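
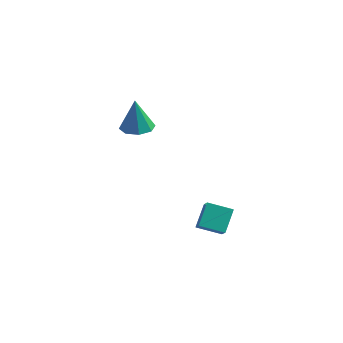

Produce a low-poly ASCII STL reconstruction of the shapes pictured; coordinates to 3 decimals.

solid 
facet normal 0.055 0.007 -0.998
outer loop
vertex -1.79 3.136 2.236
vertex -2.227 3.746 2.216
vertex -1.488 3.624 2.256
endloop
endfacet
facet normal 0.754 -0.485 0.442
outer loop
vertex -1.79 3.136 2.236
vertex -1.488 3.624 2.256
vertex -2.313 3.734 3.784
endloop
endfacet
facet normal 0.055 0.008 -0.998
outer loop
vertex -1.488 3.624 2.256
vertex -2.227 3.746 2.216
vertex -1.619 4.183 2.253
endloop
endfacet
facet normal 0.867 0.206 0.453
outer loop
vertex -1.488 3.624 2.256
vertex -1.619 4.183 2.253
vertex -2.313 3.734 3.784
endloop
endfacet
facet normal 0.056 0.007 -0.998
outer loop
vertex -1.619 4.183 2.253
vertex -2.227 3.746 2.216
vertex -2.106 4.486 2.228
endloop
endfacet
facet normal 0.459 0.774 0.435
outer loop
vertex -1.619 4.183 2.253
vertex -2.106 4.486 2.228
vertex -2.313 3.734 3.784
endloop
endfacet
facet normal 0.054 0.007 -0.999
outer loop
vertex -2.106 4.486 2.228
vertex -2.227 3.746 2.216
vertex -2.664 4.355 2.197
endloop
endfacet
facet normal -0.231 0.888 0.398
outer loop
vertex -2.106 4.486 2.228
vertex -2.664 4.355 2.197
vertex -2.313 3.734 3.784
endloop
endfacet
facet normal 0.055 0.009 -0.998
outer loop
vertex -2.664 4.355 2.197
vertex -2.227 3.746 2.216
vertex -2.966 3.868 2.176
endloop
endfacet
facet normal -0.798 0.479 0.364
outer loop
vertex -2.664 4.355 2.197
vertex -2.966 3.868 2.176
vertex -2.313 3.734 3.784
endloop
endfacet
facet normal 0.055 0.008 -0.998
outer loop
vertex -2.966 3.868 2.176
vertex -2.227 3.746 2.216
vertex -2.835 3.309 2.179
endloop
endfacet
facet normal -0.912 -0.212 0.353
outer loop
vertex -2.966 3.868 2.176
vertex -2.835 3.309 2.179
vertex -2.313 3.734 3.784
endloop
endfacet
facet normal 0.056 0.007 -0.998
outer loop
vertex -2.835 3.309 2.179
vertex -2.227 3.746 2.216
vertex -2.348 3.006 2.204
endloop
endfacet
facet normal -0.504 -0.780 0.371
outer loop
vertex -2.835 3.309 2.179
vertex -2.348 3.006 2.204
vertex -2.313 3.734 3.784
endloop
endfacet
facet normal 0.056 0.007 -0.998
outer loop
vertex -2.348 3.006 2.204
vertex -2.227 3.746 2.216
vertex -1.79 3.136 2.236
endloop
endfacet
facet normal 0.185 -0.894 0.408
outer loop
vertex -2.348 3.006 2.204
vertex -1.79 3.136 2.236
vertex -2.313 3.734 3.784
endloop
endfacet
facet normal -0.872 -0.379 0.310
outer loop
vertex 1.13 2.87 -2.163
vertex 1.042 3.756 -1.329
vertex 0.723 3.353 -2.718
endloop
endfacet
facet normal 0.072 -0.726 -0.684
outer loop
vertex 1.718 3.784 -3.071
vertex 1.13 2.87 -2.163
vertex 0.723 3.353 -2.718
endloop
endfacet
facet normal -0.872 -0.378 0.310
outer loop
vertex 0.723 3.353 -2.718
vertex 1.042 3.756 -1.329
vertex 0.636 4.239 -1.883
endloop
endfacet
facet normal -0.483 0.575 -0.660
outer loop
vertex 0.636 4.239 -1.883
vertex 1.718 3.784 -3.071
vertex 0.723 3.353 -2.718
endloop
endfacet
facet normal 0.483 -0.574 0.661
outer loop
vertex 1.13 2.87 -2.163
vertex 2.037 4.187 -1.682
vertex 1.042 3.756 -1.329
endloop
endfacet
facet normal 0.071 -0.726 -0.684
outer loop
vertex 2.124 3.301 -2.517
vertex 1.13 2.87 -2.163
vertex 1.718 3.784 -3.071
endloop
endfacet
facet normal 0.484 -0.574 0.660
outer loop
vertex 2.124 3.301 -2.517
vertex 2.037 4.187 -1.682
vertex 1.13 2.87 -2.163
endloop
endfacet
facet normal -0.071 0.725 0.685
outer loop
vertex 1.042 3.756 -1.329
vertex 2.037 4.187 -1.682
vertex 0.636 4.239 -1.883
endloop
endfacet
facet normal -0.484 0.574 -0.661
outer loop
vertex 1.63 4.67 -2.237
vertex 1.718 3.784 -3.071
vertex 0.636 4.239 -1.883
endloop
endfacet
facet normal -0.071 0.726 0.684
outer loop
vertex 0.636 4.239 -1.883
vertex 2.037 4.187 -1.682
vertex 1.63 4.67 -2.237
endloop
endfacet
facet normal 0.872 0.378 -0.310
outer loop
vertex 1.63 4.67 -2.237
vertex 2.124 3.301 -2.517
vertex 1.718 3.784 -3.071
endloop
endfacet
facet normal 0.872 0.378 -0.310
outer loop
vertex 2.037 4.187 -1.682
vertex 2.124 3.301 -2.517
vertex 1.63 4.67 -2.237
endloop
endfacet

endsolid


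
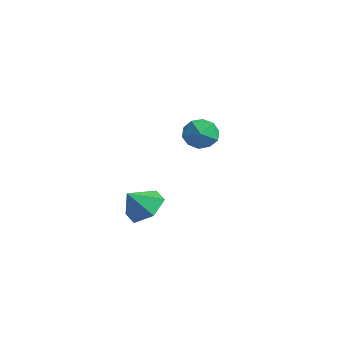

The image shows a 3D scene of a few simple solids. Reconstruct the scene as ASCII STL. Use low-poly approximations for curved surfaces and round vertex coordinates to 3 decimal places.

solid 
facet normal 0.133 0.635 -0.761
outer loop
vertex 0.636 -3.448 0.723
vertex -0.256 -3.224 0.754
vertex 0.355 -2.752 1.255
endloop
endfacet
facet normal 0.691 -0.241 0.681
outer loop
vertex 0.636 -3.448 0.723
vertex 0.355 -2.752 1.255
vertex -0.404 -3.936 1.606
endloop
endfacet
facet normal 0.133 0.635 -0.761
outer loop
vertex 0.355 -2.752 1.255
vertex -0.256 -3.224 0.754
vertex -0.537 -2.528 1.286
endloop
endfacet
facet normal 0.091 0.229 0.969
outer loop
vertex 0.355 -2.752 1.255
vertex -0.537 -2.528 1.286
vertex -0.404 -3.936 1.606
endloop
endfacet
facet normal 0.133 0.635 -0.761
outer loop
vertex -0.537 -2.528 1.286
vertex -0.256 -3.224 0.754
vertex -1.147 -3.0 0.785
endloop
endfacet
facet normal -0.677 0.102 0.729
outer loop
vertex -0.537 -2.528 1.286
vertex -1.147 -3.0 0.785
vertex -0.404 -3.936 1.606
endloop
endfacet
facet normal 0.133 0.635 -0.761
outer loop
vertex -1.147 -3.0 0.785
vertex -0.256 -3.224 0.754
vertex -0.866 -3.696 0.253
endloop
endfacet
facet normal -0.845 -0.495 0.201
outer loop
vertex -1.147 -3.0 0.785
vertex -0.866 -3.696 0.253
vertex -0.404 -3.936 1.606
endloop
endfacet
facet normal 0.133 0.635 -0.761
outer loop
vertex -0.866 -3.696 0.253
vertex -0.256 -3.224 0.754
vertex 0.026 -3.92 0.222
endloop
endfacet
facet normal -0.245 -0.965 -0.087
outer loop
vertex -0.866 -3.696 0.253
vertex 0.026 -3.92 0.222
vertex -0.404 -3.936 1.606
endloop
endfacet
facet normal 0.133 0.635 -0.761
outer loop
vertex 0.026 -3.92 0.222
vertex -0.256 -3.224 0.754
vertex 0.636 -3.448 0.723
endloop
endfacet
facet normal 0.523 -0.838 0.153
outer loop
vertex 0.026 -3.92 0.222
vertex 0.636 -3.448 0.723
vertex -0.404 -3.936 1.606
endloop
endfacet
facet normal -0.697 -0.091 0.712
outer loop
vertex -4.056 2.171 2.591
vertex -4.368 1.435 2.191
vertex -3.727 1.369 2.81
endloop
endfacet
facet normal -0.108 0.220 0.969
outer loop
vertex -4.056 2.171 2.591
vertex -3.727 1.369 2.81
vertex -3.177 2.067 2.713
endloop
endfacet
facet normal 0.014 0.810 0.586
outer loop
vertex -4.056 2.171 2.591
vertex -3.177 2.067 2.713
vertex -3.478 2.564 2.034
endloop
endfacet
facet normal -0.498 0.862 0.091
outer loop
vertex -4.056 2.171 2.591
vertex -3.478 2.564 2.034
vertex -4.214 2.173 1.711
endloop
endfacet
facet normal -0.937 0.305 0.169
outer loop
vertex -4.056 2.171 2.591
vertex -4.214 2.173 1.711
vertex -4.368 1.435 2.191
endloop
endfacet
facet normal 0.439 -0.225 0.870
outer loop
vertex -3.177 2.067 2.713
vertex -3.727 1.369 2.81
vertex -2.946 1.267 2.389
endloop
endfacet
facet normal -0.512 -0.730 0.453
outer loop
vertex -3.727 1.369 2.81
vertex -4.368 1.435 2.191
vertex -3.682 0.876 2.066
endloop
endfacet
facet normal -0.901 -0.088 -0.425
outer loop
vertex -4.368 1.435 2.191
vertex -4.214 2.173 1.711
vertex -3.983 1.373 1.387
endloop
endfacet
facet normal -0.190 0.813 -0.550
outer loop
vertex -4.214 2.173 1.711
vertex -3.478 2.564 2.034
vertex -3.433 2.071 1.29
endloop
endfacet
facet normal 0.639 0.728 0.250
outer loop
vertex -3.478 2.564 2.034
vertex -3.177 2.067 2.713
vertex -2.792 2.005 1.909
endloop
endfacet
facet normal 0.498 -0.862 -0.091
outer loop
vertex -3.104 1.269 1.509
vertex -2.946 1.267 2.389
vertex -3.682 0.876 2.066
endloop
endfacet
facet normal -0.014 -0.810 -0.586
outer loop
vertex -3.104 1.269 1.509
vertex -3.682 0.876 2.066
vertex -3.983 1.373 1.387
endloop
endfacet
facet normal 0.108 -0.220 -0.969
outer loop
vertex -3.104 1.269 1.509
vertex -3.983 1.373 1.387
vertex -3.433 2.071 1.29
endloop
endfacet
facet normal 0.697 0.091 -0.712
outer loop
vertex -3.104 1.269 1.509
vertex -3.433 2.071 1.29
vertex -2.792 2.005 1.909
endloop
endfacet
facet normal 0.937 -0.305 -0.169
outer loop
vertex -3.104 1.269 1.509
vertex -2.792 2.005 1.909
vertex -2.946 1.267 2.389
endloop
endfacet
facet normal 0.190 -0.813 0.550
outer loop
vertex -3.682 0.876 2.066
vertex -2.946 1.267 2.389
vertex -3.727 1.369 2.81
endloop
endfacet
facet normal -0.639 -0.728 -0.250
outer loop
vertex -3.983 1.373 1.387
vertex -3.682 0.876 2.066
vertex -4.368 1.435 2.191
endloop
endfacet
facet normal -0.439 0.225 -0.870
outer loop
vertex -3.433 2.071 1.29
vertex -3.983 1.373 1.387
vertex -4.214 2.173 1.711
endloop
endfacet
facet normal 0.512 0.730 -0.453
outer loop
vertex -2.792 2.005 1.909
vertex -3.433 2.071 1.29
vertex -3.478 2.564 2.034
endloop
endfacet
facet normal 0.901 0.088 0.425
outer loop
vertex -2.946 1.267 2.389
vertex -2.792 2.005 1.909
vertex -3.177 2.067 2.713
endloop
endfacet

endsolid


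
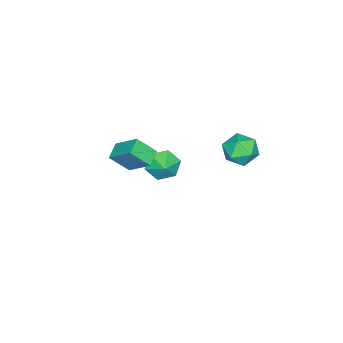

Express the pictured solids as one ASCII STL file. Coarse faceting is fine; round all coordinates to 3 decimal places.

solid 
facet normal -0.260 0.050 0.964
outer loop
vertex -3.32 3.992 1.225
vertex -3.417 2.861 1.257
vertex -2.423 3.353 1.5
endloop
endfacet
facet normal 0.176 0.587 0.790
outer loop
vertex -3.32 3.992 1.225
vertex -2.423 3.353 1.5
vertex -2.295 4.245 0.809
endloop
endfacet
facet normal -0.130 0.956 0.262
outer loop
vertex -3.32 3.992 1.225
vertex -2.295 4.245 0.809
vertex -3.209 4.305 0.139
endloop
endfacet
facet normal -0.755 0.647 0.109
outer loop
vertex -3.32 3.992 1.225
vertex -3.209 4.305 0.139
vertex -3.903 3.449 0.416
endloop
endfacet
facet normal -0.835 0.087 0.543
outer loop
vertex -3.32 3.992 1.225
vertex -3.903 3.449 0.416
vertex -3.417 2.861 1.257
endloop
endfacet
facet normal 0.783 0.307 0.541
outer loop
vertex -2.295 4.245 0.809
vertex -2.423 3.353 1.5
vertex -1.757 3.271 0.584
endloop
endfacet
facet normal 0.077 -0.563 0.823
outer loop
vertex -2.423 3.353 1.5
vertex -3.417 2.861 1.257
vertex -2.451 2.415 0.861
endloop
endfacet
facet normal -0.853 -0.503 0.141
outer loop
vertex -3.417 2.861 1.257
vertex -3.903 3.449 0.416
vertex -3.365 2.475 0.191
endloop
endfacet
facet normal -0.722 0.404 -0.561
outer loop
vertex -3.903 3.449 0.416
vertex -3.209 4.305 0.139
vertex -3.237 3.367 -0.5
endloop
endfacet
facet normal 0.289 0.905 -0.313
outer loop
vertex -3.209 4.305 0.139
vertex -2.295 4.245 0.809
vertex -2.243 3.859 -0.257
endloop
endfacet
facet normal 0.755 -0.647 -0.109
outer loop
vertex -2.34 2.728 -0.225
vertex -1.757 3.271 0.584
vertex -2.451 2.415 0.861
endloop
endfacet
facet normal 0.130 -0.956 -0.262
outer loop
vertex -2.34 2.728 -0.225
vertex -2.451 2.415 0.861
vertex -3.365 2.475 0.191
endloop
endfacet
facet normal -0.176 -0.587 -0.790
outer loop
vertex -2.34 2.728 -0.225
vertex -3.365 2.475 0.191
vertex -3.237 3.367 -0.5
endloop
endfacet
facet normal 0.260 -0.050 -0.964
outer loop
vertex -2.34 2.728 -0.225
vertex -3.237 3.367 -0.5
vertex -2.243 3.859 -0.257
endloop
endfacet
facet normal 0.835 -0.087 -0.543
outer loop
vertex -2.34 2.728 -0.225
vertex -2.243 3.859 -0.257
vertex -1.757 3.271 0.584
endloop
endfacet
facet normal 0.722 -0.404 0.561
outer loop
vertex -2.451 2.415 0.861
vertex -1.757 3.271 0.584
vertex -2.423 3.353 1.5
endloop
endfacet
facet normal -0.289 -0.905 0.313
outer loop
vertex -3.365 2.475 0.191
vertex -2.451 2.415 0.861
vertex -3.417 2.861 1.257
endloop
endfacet
facet normal -0.783 -0.307 -0.541
outer loop
vertex -3.237 3.367 -0.5
vertex -3.365 2.475 0.191
vertex -3.903 3.449 0.416
endloop
endfacet
facet normal -0.077 0.563 -0.823
outer loop
vertex -2.243 3.859 -0.257
vertex -3.237 3.367 -0.5
vertex -3.209 4.305 0.139
endloop
endfacet
facet normal 0.853 0.503 -0.141
outer loop
vertex -1.757 3.271 0.584
vertex -2.243 3.859 -0.257
vertex -2.295 4.245 0.809
endloop
endfacet
facet normal -0.936 -0.130 0.328
outer loop
vertex 2.963 -1.103 3.742
vertex 3.153 0.25 4.82
vertex 2.474 -0.205 2.701
endloop
endfacet
facet normal -0.109 -0.777 -0.619
outer loop
vertex 3.447 -0.07 2.36
vertex 2.963 -1.103 3.742
vertex 2.474 -0.205 2.701
endloop
endfacet
facet normal -0.936 -0.131 0.328
outer loop
vertex 2.474 -0.205 2.701
vertex 3.153 0.25 4.82
vertex 2.663 1.148 3.779
endloop
endfacet
facet normal -0.335 0.615 -0.713
outer loop
vertex 2.663 1.148 3.779
vertex 3.447 -0.07 2.36
vertex 2.474 -0.205 2.701
endloop
endfacet
facet normal 0.335 -0.615 0.713
outer loop
vertex 2.963 -1.103 3.742
vertex 4.126 0.385 4.479
vertex 3.153 0.25 4.82
endloop
endfacet
facet normal -0.109 -0.777 -0.619
outer loop
vertex 3.937 -0.968 3.401
vertex 2.963 -1.103 3.742
vertex 3.447 -0.07 2.36
endloop
endfacet
facet normal 0.335 -0.615 0.714
outer loop
vertex 3.937 -0.968 3.401
vertex 4.126 0.385 4.479
vertex 2.963 -1.103 3.742
endloop
endfacet
facet normal 0.109 0.778 0.619
outer loop
vertex 3.153 0.25 4.82
vertex 4.126 0.385 4.479
vertex 2.663 1.148 3.779
endloop
endfacet
facet normal -0.335 0.615 -0.713
outer loop
vertex 3.637 1.283 3.438
vertex 3.447 -0.07 2.36
vertex 2.663 1.148 3.779
endloop
endfacet
facet normal 0.109 0.777 0.619
outer loop
vertex 2.663 1.148 3.779
vertex 4.126 0.385 4.479
vertex 3.637 1.283 3.438
endloop
endfacet
facet normal 0.936 0.130 -0.328
outer loop
vertex 3.637 1.283 3.438
vertex 3.937 -0.968 3.401
vertex 3.447 -0.07 2.36
endloop
endfacet
facet normal 0.936 0.130 -0.327
outer loop
vertex 4.126 0.385 4.479
vertex 3.937 -0.968 3.401
vertex 3.637 1.283 3.438
endloop
endfacet
facet normal -0.739 -0.507 -0.443
outer loop
vertex -2.715 -1.663 -4.128
vertex -3.283 -1.617 -3.234
vertex -3.374 -0.85 -3.96
endloop
endfacet
facet normal 0.689 0.632 -0.355
outer loop
vertex -2.715 -1.663 -4.128
vertex -3.374 -0.85 -3.96
vertex -2.537 -1.103 -2.786
endloop
endfacet
facet normal -0.738 -0.508 -0.444
outer loop
vertex -3.374 -0.85 -3.96
vertex -3.283 -1.617 -3.234
vertex -3.943 -0.804 -3.067
endloop
endfacet
facet normal 0.193 0.978 0.073
outer loop
vertex -3.374 -0.85 -3.96
vertex -3.943 -0.804 -3.067
vertex -2.537 -1.103 -2.786
endloop
endfacet
facet normal -0.738 -0.508 -0.443
outer loop
vertex -3.943 -0.804 -3.067
vertex -3.283 -1.617 -3.234
vertex -3.851 -1.571 -2.34
endloop
endfacet
facet normal 0.001 0.688 0.726
outer loop
vertex -3.943 -0.804 -3.067
vertex -3.851 -1.571 -2.34
vertex -2.537 -1.103 -2.786
endloop
endfacet
facet normal -0.738 -0.509 -0.443
outer loop
vertex -3.851 -1.571 -2.34
vertex -3.283 -1.617 -3.234
vertex -3.191 -2.383 -2.507
endloop
endfacet
facet normal 0.304 0.052 0.951
outer loop
vertex -3.851 -1.571 -2.34
vertex -3.191 -2.383 -2.507
vertex -2.537 -1.103 -2.786
endloop
endfacet
facet normal -0.738 -0.509 -0.443
outer loop
vertex -3.191 -2.383 -2.507
vertex -3.283 -1.617 -3.234
vertex -2.623 -2.429 -3.401
endloop
endfacet
facet normal 0.800 -0.295 0.523
outer loop
vertex -3.191 -2.383 -2.507
vertex -2.623 -2.429 -3.401
vertex -2.537 -1.103 -2.786
endloop
endfacet
facet normal -0.738 -0.509 -0.443
outer loop
vertex -2.623 -2.429 -3.401
vertex -3.283 -1.617 -3.234
vertex -2.715 -1.663 -4.128
endloop
endfacet
facet normal 0.992 -0.004 -0.130
outer loop
vertex -2.623 -2.429 -3.401
vertex -2.715 -1.663 -4.128
vertex -2.537 -1.103 -2.786
endloop
endfacet

endsolid


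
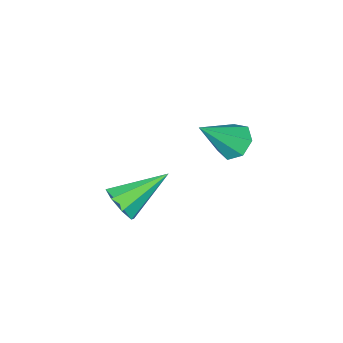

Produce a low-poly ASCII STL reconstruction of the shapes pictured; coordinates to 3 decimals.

solid 
facet normal 0.794 -0.326 -0.514
outer loop
vertex 0.815 0.622 -3.253
vertex 0.394 0.551 -3.858
vertex 0.805 1.093 -3.567
endloop
endfacet
facet normal 0.303 0.533 0.790
outer loop
vertex 0.815 0.622 -3.253
vertex 0.805 1.093 -3.567
vertex -1.114 1.169 -2.882
endloop
endfacet
facet normal 0.794 -0.326 -0.514
outer loop
vertex 0.805 1.093 -3.567
vertex 0.394 0.551 -3.858
vertex 0.555 1.247 -4.051
endloop
endfacet
facet normal 0.124 0.962 0.242
outer loop
vertex 0.805 1.093 -3.567
vertex 0.555 1.247 -4.051
vertex -1.114 1.169 -2.882
endloop
endfacet
facet normal 0.794 -0.326 -0.513
outer loop
vertex 0.555 1.247 -4.051
vertex 0.394 0.551 -3.858
vertex 0.211 0.992 -4.422
endloop
endfacet
facet normal -0.286 0.893 -0.349
outer loop
vertex 0.555 1.247 -4.051
vertex 0.211 0.992 -4.422
vertex -1.114 1.169 -2.882
endloop
endfacet
facet normal 0.794 -0.326 -0.513
outer loop
vertex 0.211 0.992 -4.422
vertex 0.394 0.551 -3.858
vertex -0.026 0.479 -4.463
endloop
endfacet
facet normal -0.684 0.366 -0.631
outer loop
vertex 0.211 0.992 -4.422
vertex -0.026 0.479 -4.463
vertex -1.114 1.169 -2.882
endloop
endfacet
facet normal 0.795 -0.325 -0.513
outer loop
vertex -0.026 0.479 -4.463
vertex 0.394 0.551 -3.858
vertex -0.016 0.008 -4.149
endloop
endfacet
facet normal -0.841 -0.313 -0.442
outer loop
vertex -0.026 0.479 -4.463
vertex -0.016 0.008 -4.149
vertex -1.114 1.169 -2.882
endloop
endfacet
facet normal 0.795 -0.325 -0.512
outer loop
vertex -0.016 0.008 -4.149
vertex 0.394 0.551 -3.858
vertex 0.234 -0.145 -3.664
endloop
endfacet
facet normal -0.662 -0.742 0.107
outer loop
vertex -0.016 0.008 -4.149
vertex 0.234 -0.145 -3.664
vertex -1.114 1.169 -2.882
endloop
endfacet
facet normal 0.794 -0.326 -0.513
outer loop
vertex 0.234 -0.145 -3.664
vertex 0.394 0.551 -3.858
vertex 0.578 0.109 -3.293
endloop
endfacet
facet normal -0.253 -0.673 0.695
outer loop
vertex 0.234 -0.145 -3.664
vertex 0.578 0.109 -3.293
vertex -1.114 1.169 -2.882
endloop
endfacet
facet normal 0.793 -0.326 -0.514
outer loop
vertex 0.578 0.109 -3.293
vertex 0.394 0.551 -3.858
vertex 0.815 0.622 -3.253
endloop
endfacet
facet normal 0.147 -0.144 0.979
outer loop
vertex 0.578 0.109 -3.293
vertex 0.815 0.622 -3.253
vertex -1.114 1.169 -2.882
endloop
endfacet
facet normal -0.690 0.216 -0.691
outer loop
vertex -1.454 3.379 -0.93
vertex -1.952 3.183 -0.494
vertex -1.674 3.809 -0.576
endloop
endfacet
facet normal 0.824 0.546 -0.151
outer loop
vertex -1.454 3.379 -0.93
vertex -1.674 3.809 -0.576
vertex -0.788 2.817 0.674
endloop
endfacet
facet normal -0.690 0.216 -0.691
outer loop
vertex -1.674 3.809 -0.576
vertex -1.952 3.183 -0.494
vertex -2.103 3.768 -0.16
endloop
endfacet
facet normal 0.335 0.839 0.428
outer loop
vertex -1.674 3.809 -0.576
vertex -2.103 3.768 -0.16
vertex -0.788 2.817 0.674
endloop
endfacet
facet normal -0.689 0.217 -0.691
outer loop
vertex -2.103 3.768 -0.16
vertex -1.952 3.183 -0.494
vertex -2.419 3.287 0.004
endloop
endfacet
facet normal -0.228 0.445 0.866
outer loop
vertex -2.103 3.768 -0.16
vertex -2.419 3.287 0.004
vertex -0.788 2.817 0.674
endloop
endfacet
facet normal -0.689 0.217 -0.691
outer loop
vertex -2.419 3.287 0.004
vertex -1.952 3.183 -0.494
vertex -2.384 2.727 -0.207
endloop
endfacet
facet normal -0.440 -0.341 0.831
outer loop
vertex -2.419 3.287 0.004
vertex -2.384 2.727 -0.207
vertex -0.788 2.817 0.674
endloop
endfacet
facet normal -0.689 0.218 -0.691
outer loop
vertex -2.384 2.727 -0.207
vertex -1.952 3.183 -0.494
vertex -2.024 2.511 -0.634
endloop
endfacet
facet normal -0.141 -0.926 0.350
outer loop
vertex -2.384 2.727 -0.207
vertex -2.024 2.511 -0.634
vertex -0.788 2.817 0.674
endloop
endfacet
facet normal -0.689 0.218 -0.691
outer loop
vertex -2.024 2.511 -0.634
vertex -1.952 3.183 -0.494
vertex -1.61 2.801 -0.955
endloop
endfacet
facet normal 0.443 -0.870 -0.215
outer loop
vertex -2.024 2.511 -0.634
vertex -1.61 2.801 -0.955
vertex -0.788 2.817 0.674
endloop
endfacet
facet normal -0.690 0.216 -0.691
outer loop
vertex -1.61 2.801 -0.955
vertex -1.952 3.183 -0.494
vertex -1.454 3.379 -0.93
endloop
endfacet
facet normal 0.872 -0.217 -0.438
outer loop
vertex -1.61 2.801 -0.955
vertex -1.454 3.379 -0.93
vertex -0.788 2.817 0.674
endloop
endfacet

endsolid


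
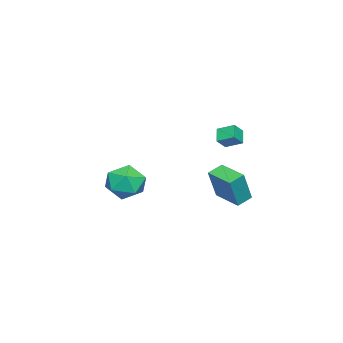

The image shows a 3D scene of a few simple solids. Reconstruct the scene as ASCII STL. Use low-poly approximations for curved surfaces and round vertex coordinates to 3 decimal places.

solid 
facet normal -0.778 0.513 0.363
outer loop
vertex 0.877 3.186 1.55
vertex 1.677 4.516 1.386
vertex 0.219 3.376 -0.126
endloop
endfacet
facet normal -0.514 -0.852 0.105
outer loop
vertex 0.903 2.924 -0.446
vertex 0.877 3.186 1.55
vertex 0.219 3.376 -0.126
endloop
endfacet
facet normal -0.778 0.513 0.363
outer loop
vertex 0.219 3.376 -0.126
vertex 1.677 4.516 1.386
vertex 1.019 4.705 -0.29
endloop
endfacet
facet normal -0.364 0.105 -0.926
outer loop
vertex 1.019 4.705 -0.29
vertex 0.903 2.924 -0.446
vertex 0.219 3.376 -0.126
endloop
endfacet
facet normal 0.364 -0.105 0.926
outer loop
vertex 0.877 3.186 1.55
vertex 2.361 4.064 1.066
vertex 1.677 4.516 1.386
endloop
endfacet
facet normal -0.513 -0.852 0.105
outer loop
vertex 1.561 2.735 1.23
vertex 0.877 3.186 1.55
vertex 0.903 2.924 -0.446
endloop
endfacet
facet normal 0.364 -0.105 0.926
outer loop
vertex 1.561 2.735 1.23
vertex 2.361 4.064 1.066
vertex 0.877 3.186 1.55
endloop
endfacet
facet normal 0.513 0.852 -0.106
outer loop
vertex 1.677 4.516 1.386
vertex 2.361 4.064 1.066
vertex 1.019 4.705 -0.29
endloop
endfacet
facet normal -0.364 0.105 -0.926
outer loop
vertex 1.703 4.254 -0.61
vertex 0.903 2.924 -0.446
vertex 1.019 4.705 -0.29
endloop
endfacet
facet normal 0.513 0.852 -0.105
outer loop
vertex 1.019 4.705 -0.29
vertex 2.361 4.064 1.066
vertex 1.703 4.254 -0.61
endloop
endfacet
facet normal 0.778 -0.513 -0.363
outer loop
vertex 1.703 4.254 -0.61
vertex 1.561 2.735 1.23
vertex 0.903 2.924 -0.446
endloop
endfacet
facet normal 0.778 -0.513 -0.363
outer loop
vertex 2.361 4.064 1.066
vertex 1.561 2.735 1.23
vertex 1.703 4.254 -0.61
endloop
endfacet
facet normal -0.573 0.540 0.617
outer loop
vertex -1.587 -1.887 -0.749
vertex -0.875 -2.134 0.128
vertex -0.689 -1.195 -0.521
endloop
endfacet
facet normal -0.602 0.797 -0.048
outer loop
vertex -1.587 -1.887 -0.749
vertex -0.689 -1.195 -0.521
vertex -0.952 -1.459 -1.616
endloop
endfacet
facet normal -0.835 0.276 -0.476
outer loop
vertex -1.587 -1.887 -0.749
vertex -0.952 -1.459 -1.616
vertex -1.3 -2.561 -1.644
endloop
endfacet
facet normal -0.950 -0.303 -0.076
outer loop
vertex -1.587 -1.887 -0.749
vertex -1.3 -2.561 -1.644
vertex -1.253 -2.979 -0.566
endloop
endfacet
facet normal -0.788 -0.140 0.600
outer loop
vertex -1.587 -1.887 -0.749
vertex -1.253 -2.979 -0.566
vertex -0.875 -2.134 0.128
endloop
endfacet
facet normal 0.061 0.967 -0.248
outer loop
vertex -0.952 -1.459 -1.616
vertex -0.689 -1.195 -0.521
vertex 0.153 -1.441 -1.274
endloop
endfacet
facet normal 0.109 0.551 0.828
outer loop
vertex -0.689 -1.195 -0.521
vertex -0.875 -2.134 0.128
vertex 0.2 -1.859 -0.196
endloop
endfacet
facet normal -0.239 -0.550 0.800
outer loop
vertex -0.875 -2.134 0.128
vertex -1.253 -2.979 -0.566
vertex -0.148 -2.961 -0.224
endloop
endfacet
facet normal -0.501 -0.814 -0.294
outer loop
vertex -1.253 -2.979 -0.566
vertex -1.3 -2.561 -1.644
vertex -0.411 -3.225 -1.319
endloop
endfacet
facet normal -0.315 0.123 -0.941
outer loop
vertex -1.3 -2.561 -1.644
vertex -0.952 -1.459 -1.616
vertex -0.225 -2.286 -1.968
endloop
endfacet
facet normal 0.950 0.303 0.076
outer loop
vertex 0.487 -2.533 -1.091
vertex 0.153 -1.441 -1.274
vertex 0.2 -1.859 -0.196
endloop
endfacet
facet normal 0.835 -0.276 0.476
outer loop
vertex 0.487 -2.533 -1.091
vertex 0.2 -1.859 -0.196
vertex -0.148 -2.961 -0.224
endloop
endfacet
facet normal 0.602 -0.797 0.048
outer loop
vertex 0.487 -2.533 -1.091
vertex -0.148 -2.961 -0.224
vertex -0.411 -3.225 -1.319
endloop
endfacet
facet normal 0.573 -0.540 -0.617
outer loop
vertex 0.487 -2.533 -1.091
vertex -0.411 -3.225 -1.319
vertex -0.225 -2.286 -1.968
endloop
endfacet
facet normal 0.788 0.140 -0.600
outer loop
vertex 0.487 -2.533 -1.091
vertex -0.225 -2.286 -1.968
vertex 0.153 -1.441 -1.274
endloop
endfacet
facet normal 0.501 0.814 0.294
outer loop
vertex 0.2 -1.859 -0.196
vertex 0.153 -1.441 -1.274
vertex -0.689 -1.195 -0.521
endloop
endfacet
facet normal 0.315 -0.123 0.941
outer loop
vertex -0.148 -2.961 -0.224
vertex 0.2 -1.859 -0.196
vertex -0.875 -2.134 0.128
endloop
endfacet
facet normal -0.061 -0.967 0.248
outer loop
vertex -0.411 -3.225 -1.319
vertex -0.148 -2.961 -0.224
vertex -1.253 -2.979 -0.566
endloop
endfacet
facet normal -0.109 -0.551 -0.828
outer loop
vertex -0.225 -2.286 -1.968
vertex -0.411 -3.225 -1.319
vertex -1.3 -2.561 -1.644
endloop
endfacet
facet normal 0.239 0.550 -0.800
outer loop
vertex 0.153 -1.441 -1.274
vertex -0.225 -2.286 -1.968
vertex -0.952 -1.459 -1.616
endloop
endfacet
facet normal -0.668 0.315 -0.674
outer loop
vertex -0.832 2.781 2.818
vertex -0.802 3.661 3.199
vertex -0.193 2.99 2.282
endloop
endfacet
facet normal -0.032 -0.918 -0.396
outer loop
vertex 0.342 2.739 2.821
vertex -0.832 2.781 2.818
vertex -0.193 2.99 2.282
endloop
endfacet
facet normal -0.668 0.315 -0.674
outer loop
vertex -0.193 2.99 2.282
vertex -0.802 3.661 3.199
vertex -0.162 3.871 2.663
endloop
endfacet
facet normal 0.743 0.244 -0.624
outer loop
vertex -0.162 3.871 2.663
vertex 0.342 2.739 2.821
vertex -0.193 2.99 2.282
endloop
endfacet
facet normal -0.743 -0.245 0.623
outer loop
vertex -0.832 2.781 2.818
vertex -0.267 3.41 3.738
vertex -0.802 3.661 3.199
endloop
endfacet
facet normal -0.032 -0.917 -0.397
outer loop
vertex -0.298 2.529 3.357
vertex -0.832 2.781 2.818
vertex 0.342 2.739 2.821
endloop
endfacet
facet normal -0.744 -0.243 0.623
outer loop
vertex -0.298 2.529 3.357
vertex -0.267 3.41 3.738
vertex -0.832 2.781 2.818
endloop
endfacet
facet normal 0.031 0.918 0.396
outer loop
vertex -0.802 3.661 3.199
vertex -0.267 3.41 3.738
vertex -0.162 3.871 2.663
endloop
endfacet
facet normal 0.744 0.244 -0.623
outer loop
vertex 0.372 3.619 3.202
vertex 0.342 2.739 2.821
vertex -0.162 3.871 2.663
endloop
endfacet
facet normal 0.033 0.917 0.397
outer loop
vertex -0.162 3.871 2.663
vertex -0.267 3.41 3.738
vertex 0.372 3.619 3.202
endloop
endfacet
facet normal 0.668 -0.315 0.674
outer loop
vertex 0.372 3.619 3.202
vertex -0.298 2.529 3.357
vertex 0.342 2.739 2.821
endloop
endfacet
facet normal 0.668 -0.315 0.674
outer loop
vertex -0.267 3.41 3.738
vertex -0.298 2.529 3.357
vertex 0.372 3.619 3.202
endloop
endfacet

endsolid


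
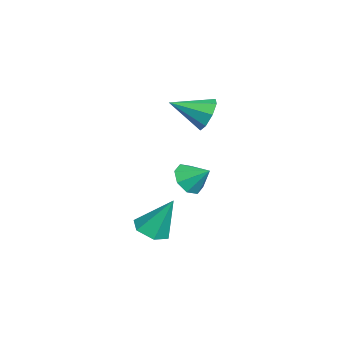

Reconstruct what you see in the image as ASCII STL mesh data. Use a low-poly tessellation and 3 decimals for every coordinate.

solid 
facet normal -0.030 0.914 -0.405
outer loop
vertex -2.628 0.411 2.187
vertex -3.058 0.743 2.967
vertex -2.155 0.648 2.686
endloop
endfacet
facet normal 0.701 -0.606 -0.377
outer loop
vertex -2.628 0.411 2.187
vertex -2.155 0.648 2.686
vertex -3.002 -0.983 3.733
endloop
endfacet
facet normal -0.030 0.913 -0.406
outer loop
vertex -2.155 0.648 2.686
vertex -3.058 0.743 2.967
vertex -2.211 0.941 3.349
endloop
endfacet
facet normal 0.916 -0.332 0.224
outer loop
vertex -2.155 0.648 2.686
vertex -2.211 0.941 3.349
vertex -3.002 -0.983 3.733
endloop
endfacet
facet normal -0.030 0.913 -0.406
outer loop
vertex -2.211 0.941 3.349
vertex -3.058 0.743 2.967
vertex -2.763 1.118 3.788
endloop
endfacet
facet normal 0.602 -0.089 0.793
outer loop
vertex -2.211 0.941 3.349
vertex -2.763 1.118 3.788
vertex -3.002 -0.983 3.733
endloop
endfacet
facet normal -0.029 0.913 -0.407
outer loop
vertex -2.763 1.118 3.788
vertex -3.058 0.743 2.967
vertex -3.488 1.076 3.746
endloop
endfacet
facet normal -0.057 -0.020 0.998
outer loop
vertex -2.763 1.118 3.788
vertex -3.488 1.076 3.746
vertex -3.002 -0.983 3.733
endloop
endfacet
facet normal -0.029 0.913 -0.406
outer loop
vertex -3.488 1.076 3.746
vertex -3.058 0.743 2.967
vertex -3.961 0.839 3.247
endloop
endfacet
facet normal -0.676 -0.164 0.719
outer loop
vertex -3.488 1.076 3.746
vertex -3.961 0.839 3.247
vertex -3.002 -0.983 3.733
endloop
endfacet
facet normal -0.029 0.913 -0.406
outer loop
vertex -3.961 0.839 3.247
vertex -3.058 0.743 2.967
vertex -3.905 0.546 2.584
endloop
endfacet
facet normal -0.891 -0.438 0.118
outer loop
vertex -3.961 0.839 3.247
vertex -3.905 0.546 2.584
vertex -3.002 -0.983 3.733
endloop
endfacet
facet normal -0.029 0.914 -0.405
outer loop
vertex -3.905 0.546 2.584
vertex -3.058 0.743 2.967
vertex -3.353 0.369 2.145
endloop
endfacet
facet normal -0.577 -0.680 -0.452
outer loop
vertex -3.905 0.546 2.584
vertex -3.353 0.369 2.145
vertex -3.002 -0.983 3.733
endloop
endfacet
facet normal -0.029 0.914 -0.405
outer loop
vertex -3.353 0.369 2.145
vertex -3.058 0.743 2.967
vertex -2.628 0.411 2.187
endloop
endfacet
facet normal 0.081 -0.750 -0.656
outer loop
vertex -3.353 0.369 2.145
vertex -2.628 0.411 2.187
vertex -3.002 -0.983 3.733
endloop
endfacet
facet normal -0.364 -0.715 -0.597
outer loop
vertex 3.119 -0.12 1.332
vertex 2.35 -0.043 1.709
vertex 2.735 0.324 1.034
endloop
endfacet
facet normal 0.807 0.546 -0.227
outer loop
vertex 3.119 -0.12 1.332
vertex 2.735 0.324 1.034
vertex 2.79 0.823 2.431
endloop
endfacet
facet normal -0.364 -0.715 -0.597
outer loop
vertex 2.735 0.324 1.034
vertex 2.35 -0.043 1.709
vertex 2.126 0.553 1.131
endloop
endfacet
facet normal 0.285 0.899 -0.332
outer loop
vertex 2.735 0.324 1.034
vertex 2.126 0.553 1.131
vertex 2.79 0.823 2.431
endloop
endfacet
facet normal -0.364 -0.715 -0.596
outer loop
vertex 2.126 0.553 1.131
vertex 2.35 -0.043 1.709
vertex 1.648 0.433 1.567
endloop
endfacet
facet normal -0.287 0.956 -0.052
outer loop
vertex 2.126 0.553 1.131
vertex 1.648 0.433 1.567
vertex 2.79 0.823 2.431
endloop
endfacet
facet normal -0.364 -0.715 -0.597
outer loop
vertex 1.648 0.433 1.567
vertex 2.35 -0.043 1.709
vertex 1.581 0.034 2.086
endloop
endfacet
facet normal -0.574 0.683 0.451
outer loop
vertex 1.648 0.433 1.567
vertex 1.581 0.034 2.086
vertex 2.79 0.823 2.431
endloop
endfacet
facet normal -0.364 -0.716 -0.596
outer loop
vertex 1.581 0.034 2.086
vertex 2.35 -0.043 1.709
vertex 1.964 -0.41 2.385
endloop
endfacet
facet normal -0.408 0.241 0.881
outer loop
vertex 1.581 0.034 2.086
vertex 1.964 -0.41 2.385
vertex 2.79 0.823 2.431
endloop
endfacet
facet normal -0.365 -0.715 -0.596
outer loop
vertex 1.964 -0.41 2.385
vertex 2.35 -0.043 1.709
vertex 2.573 -0.639 2.287
endloop
endfacet
facet normal 0.116 -0.114 0.987
outer loop
vertex 1.964 -0.41 2.385
vertex 2.573 -0.639 2.287
vertex 2.79 0.823 2.431
endloop
endfacet
facet normal -0.364 -0.715 -0.597
outer loop
vertex 2.573 -0.639 2.287
vertex 2.35 -0.043 1.709
vertex 3.052 -0.519 1.851
endloop
endfacet
facet normal 0.686 -0.171 0.707
outer loop
vertex 2.573 -0.639 2.287
vertex 3.052 -0.519 1.851
vertex 2.79 0.823 2.431
endloop
endfacet
facet normal -0.364 -0.715 -0.597
outer loop
vertex 3.052 -0.519 1.851
vertex 2.35 -0.043 1.709
vertex 3.119 -0.12 1.332
endloop
endfacet
facet normal 0.974 0.102 0.204
outer loop
vertex 3.052 -0.519 1.851
vertex 3.119 -0.12 1.332
vertex 2.79 0.823 2.431
endloop
endfacet
facet normal -0.049 -0.466 -0.884
outer loop
vertex 3.269 -1.479 -1.426
vertex 2.41 -1.624 -1.302
vertex 2.677 -0.889 -1.704
endloop
endfacet
facet normal 0.709 0.705 -0.014
outer loop
vertex 3.269 -1.479 -1.426
vertex 2.677 -0.889 -1.704
vertex 2.51 -0.676 0.502
endloop
endfacet
facet normal -0.050 -0.465 -0.884
outer loop
vertex 2.677 -0.889 -1.704
vertex 2.41 -1.624 -1.302
vertex 1.819 -1.034 -1.579
endloop
endfacet
facet normal -0.181 0.978 -0.108
outer loop
vertex 2.677 -0.889 -1.704
vertex 1.819 -1.034 -1.579
vertex 2.51 -0.676 0.502
endloop
endfacet
facet normal -0.050 -0.465 -0.884
outer loop
vertex 1.819 -1.034 -1.579
vertex 2.41 -1.624 -1.302
vertex 1.551 -1.77 -1.177
endloop
endfacet
facet normal -0.874 0.436 0.215
outer loop
vertex 1.819 -1.034 -1.579
vertex 1.551 -1.77 -1.177
vertex 2.51 -0.676 0.502
endloop
endfacet
facet normal -0.050 -0.465 -0.884
outer loop
vertex 1.551 -1.77 -1.177
vertex 2.41 -1.624 -1.302
vertex 2.142 -2.36 -0.9
endloop
endfacet
facet normal -0.675 -0.379 0.633
outer loop
vertex 1.551 -1.77 -1.177
vertex 2.142 -2.36 -0.9
vertex 2.51 -0.676 0.502
endloop
endfacet
facet normal -0.049 -0.465 -0.884
outer loop
vertex 2.142 -2.36 -0.9
vertex 2.41 -1.624 -1.302
vertex 3.001 -2.214 -1.024
endloop
endfacet
facet normal 0.216 -0.652 0.727
outer loop
vertex 2.142 -2.36 -0.9
vertex 3.001 -2.214 -1.024
vertex 2.51 -0.676 0.502
endloop
endfacet
facet normal -0.049 -0.465 -0.884
outer loop
vertex 3.001 -2.214 -1.024
vertex 2.41 -1.624 -1.302
vertex 3.269 -1.479 -1.426
endloop
endfacet
facet normal 0.908 -0.110 0.404
outer loop
vertex 3.001 -2.214 -1.024
vertex 3.269 -1.479 -1.426
vertex 2.51 -0.676 0.502
endloop
endfacet

endsolid


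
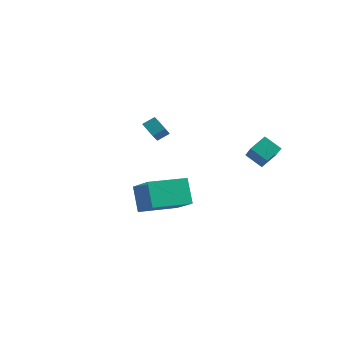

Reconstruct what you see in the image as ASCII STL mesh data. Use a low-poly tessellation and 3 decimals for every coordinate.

solid 
facet normal -0.455 0.374 0.808
outer loop
vertex 1.178 -4.428 3.978
vertex 2.325 -2.677 3.813
vertex -0.348 -3.549 2.712
endloop
endfacet
facet normal -0.546 -0.834 0.079
outer loop
vertex 0.375 -4.143 1.427
vertex 1.178 -4.428 3.978
vertex -0.348 -3.549 2.712
endloop
endfacet
facet normal -0.455 0.374 0.808
outer loop
vertex -0.348 -3.549 2.712
vertex 2.325 -2.677 3.813
vertex 0.798 -1.797 2.547
endloop
endfacet
facet normal -0.704 0.405 -0.583
outer loop
vertex 0.798 -1.797 2.547
vertex 0.375 -4.143 1.427
vertex -0.348 -3.549 2.712
endloop
endfacet
facet normal 0.703 -0.406 0.583
outer loop
vertex 1.178 -4.428 3.978
vertex 3.048 -3.271 2.528
vertex 2.325 -2.677 3.813
endloop
endfacet
facet normal -0.546 -0.834 0.079
outer loop
vertex 1.902 -5.023 2.693
vertex 1.178 -4.428 3.978
vertex 0.375 -4.143 1.427
endloop
endfacet
facet normal 0.703 -0.405 0.584
outer loop
vertex 1.902 -5.023 2.693
vertex 3.048 -3.271 2.528
vertex 1.178 -4.428 3.978
endloop
endfacet
facet normal 0.546 0.834 -0.079
outer loop
vertex 2.325 -2.677 3.813
vertex 3.048 -3.271 2.528
vertex 0.798 -1.797 2.547
endloop
endfacet
facet normal -0.703 0.406 -0.584
outer loop
vertex 1.522 -2.392 1.262
vertex 0.375 -4.143 1.427
vertex 0.798 -1.797 2.547
endloop
endfacet
facet normal 0.546 0.834 -0.079
outer loop
vertex 0.798 -1.797 2.547
vertex 3.048 -3.271 2.528
vertex 1.522 -2.392 1.262
endloop
endfacet
facet normal 0.455 -0.374 -0.808
outer loop
vertex 1.522 -2.392 1.262
vertex 1.902 -5.023 2.693
vertex 0.375 -4.143 1.427
endloop
endfacet
facet normal 0.455 -0.374 -0.808
outer loop
vertex 3.048 -3.271 2.528
vertex 1.902 -5.023 2.693
vertex 1.522 -2.392 1.262
endloop
endfacet
facet normal -0.828 -0.093 0.553
outer loop
vertex 3.668 2.266 4.965
vertex 2.757 3.231 3.764
vertex 3.408 1.345 4.422
endloop
endfacet
facet normal 0.509 -0.539 0.671
outer loop
vertex 4.343 1.449 3.796
vertex 3.668 2.266 4.965
vertex 3.408 1.345 4.422
endloop
endfacet
facet normal -0.828 -0.093 0.553
outer loop
vertex 3.408 1.345 4.422
vertex 2.757 3.231 3.764
vertex 2.497 2.31 3.221
endloop
endfacet
facet normal -0.237 -0.837 -0.493
outer loop
vertex 2.497 2.31 3.221
vertex 4.343 1.449 3.796
vertex 3.408 1.345 4.422
endloop
endfacet
facet normal 0.237 0.837 0.493
outer loop
vertex 3.668 2.266 4.965
vertex 3.692 3.335 3.138
vertex 2.757 3.231 3.764
endloop
endfacet
facet normal 0.509 -0.539 0.671
outer loop
vertex 4.603 2.37 4.339
vertex 3.668 2.266 4.965
vertex 4.343 1.449 3.796
endloop
endfacet
facet normal 0.237 0.837 0.493
outer loop
vertex 4.603 2.37 4.339
vertex 3.692 3.335 3.138
vertex 3.668 2.266 4.965
endloop
endfacet
facet normal -0.509 0.539 -0.671
outer loop
vertex 2.757 3.231 3.764
vertex 3.692 3.335 3.138
vertex 2.497 2.31 3.221
endloop
endfacet
facet normal -0.237 -0.837 -0.493
outer loop
vertex 3.432 2.414 2.595
vertex 4.343 1.449 3.796
vertex 2.497 2.31 3.221
endloop
endfacet
facet normal -0.509 0.539 -0.671
outer loop
vertex 2.497 2.31 3.221
vertex 3.692 3.335 3.138
vertex 3.432 2.414 2.595
endloop
endfacet
facet normal 0.828 0.093 -0.553
outer loop
vertex 3.432 2.414 2.595
vertex 4.603 2.37 4.339
vertex 4.343 1.449 3.796
endloop
endfacet
facet normal 0.828 0.093 -0.553
outer loop
vertex 3.692 3.335 3.138
vertex 4.603 2.37 4.339
vertex 3.432 2.414 2.595
endloop
endfacet
facet normal -0.519 -0.681 -0.516
outer loop
vertex -2.817 1.55 3.333
vertex -3.684 1.83 3.836
vertex -3.011 2.245 2.612
endloop
endfacet
facet normal 0.833 -0.269 -0.483
outer loop
vertex -2.596 2.79 3.024
vertex -2.817 1.55 3.333
vertex -3.011 2.245 2.612
endloop
endfacet
facet normal -0.518 -0.682 -0.516
outer loop
vertex -3.011 2.245 2.612
vertex -3.684 1.83 3.836
vertex -3.878 2.524 3.114
endloop
endfacet
facet normal -0.191 0.680 -0.708
outer loop
vertex -3.878 2.524 3.114
vertex -2.596 2.79 3.024
vertex -3.011 2.245 2.612
endloop
endfacet
facet normal 0.191 -0.680 0.708
outer loop
vertex -2.817 1.55 3.333
vertex -3.269 2.375 4.248
vertex -3.684 1.83 3.836
endloop
endfacet
facet normal 0.834 -0.269 -0.482
outer loop
vertex -2.402 2.096 3.746
vertex -2.817 1.55 3.333
vertex -2.596 2.79 3.024
endloop
endfacet
facet normal 0.191 -0.680 0.708
outer loop
vertex -2.402 2.096 3.746
vertex -3.269 2.375 4.248
vertex -2.817 1.55 3.333
endloop
endfacet
facet normal -0.833 0.269 0.483
outer loop
vertex -3.684 1.83 3.836
vertex -3.269 2.375 4.248
vertex -3.878 2.524 3.114
endloop
endfacet
facet normal -0.191 0.680 -0.708
outer loop
vertex -3.463 3.07 3.527
vertex -2.596 2.79 3.024
vertex -3.878 2.524 3.114
endloop
endfacet
facet normal -0.834 0.268 0.483
outer loop
vertex -3.878 2.524 3.114
vertex -3.269 2.375 4.248
vertex -3.463 3.07 3.527
endloop
endfacet
facet normal 0.519 0.682 0.516
outer loop
vertex -3.463 3.07 3.527
vertex -2.402 2.096 3.746
vertex -2.596 2.79 3.024
endloop
endfacet
facet normal 0.519 0.681 0.517
outer loop
vertex -3.269 2.375 4.248
vertex -2.402 2.096 3.746
vertex -3.463 3.07 3.527
endloop
endfacet

endsolid


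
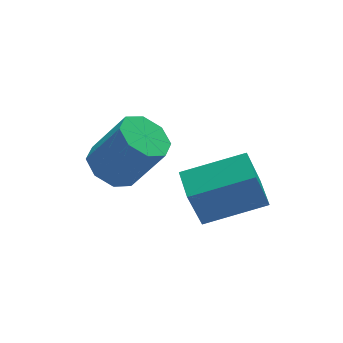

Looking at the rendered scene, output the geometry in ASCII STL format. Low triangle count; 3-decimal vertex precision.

solid 
facet normal -0.461 0.299 -0.836
outer loop
vertex -2.41 3.937 2.278
vertex -3.119 3.568 2.537
vertex -2.781 4.332 2.624
endloop
endfacet
facet normal 0.674 0.730 -0.111
outer loop
vertex -2.41 3.937 2.278
vertex -2.781 4.332 2.624
vertex -1.612 3.421 3.723
endloop
endfacet
facet normal 0.674 0.730 -0.111
outer loop
vertex -1.612 3.421 3.723
vertex -2.781 4.332 2.624
vertex -1.983 3.816 4.069
endloop
endfacet
facet normal 0.462 -0.298 0.835
outer loop
vertex -1.612 3.421 3.723
vertex -1.983 3.816 4.069
vertex -2.321 3.052 3.983
endloop
endfacet
facet normal -0.461 0.299 -0.836
outer loop
vertex -2.781 4.332 2.624
vertex -3.119 3.568 2.537
vertex -3.35 4.28 2.919
endloop
endfacet
facet normal 0.069 0.951 0.301
outer loop
vertex -2.781 4.332 2.624
vertex -3.35 4.28 2.919
vertex -1.983 3.816 4.069
endloop
endfacet
facet normal 0.069 0.951 0.301
outer loop
vertex -1.983 3.816 4.069
vertex -3.35 4.28 2.919
vertex -2.552 3.764 4.364
endloop
endfacet
facet normal 0.461 -0.298 0.836
outer loop
vertex -1.983 3.816 4.069
vertex -2.552 3.764 4.364
vertex -2.321 3.052 3.983
endloop
endfacet
facet normal -0.462 0.298 -0.835
outer loop
vertex -3.35 4.28 2.919
vertex -3.119 3.568 2.537
vertex -3.783 3.811 2.991
endloop
endfacet
facet normal -0.577 0.615 0.538
outer loop
vertex -3.35 4.28 2.919
vertex -3.783 3.811 2.991
vertex -2.552 3.764 4.364
endloop
endfacet
facet normal -0.577 0.614 0.538
outer loop
vertex -2.552 3.764 4.364
vertex -3.783 3.811 2.991
vertex -2.985 3.294 4.436
endloop
endfacet
facet normal 0.462 -0.297 0.836
outer loop
vertex -2.552 3.764 4.364
vertex -2.985 3.294 4.436
vertex -2.321 3.052 3.983
endloop
endfacet
facet normal -0.462 0.299 -0.835
outer loop
vertex -3.783 3.811 2.991
vertex -3.119 3.568 2.537
vertex -3.828 3.199 2.797
endloop
endfacet
facet normal -0.884 -0.081 0.460
outer loop
vertex -3.783 3.811 2.991
vertex -3.828 3.199 2.797
vertex -2.985 3.294 4.436
endloop
endfacet
facet normal -0.884 -0.081 0.460
outer loop
vertex -2.985 3.294 4.436
vertex -3.828 3.199 2.797
vertex -3.03 2.683 4.242
endloop
endfacet
facet normal 0.461 -0.299 0.835
outer loop
vertex -2.985 3.294 4.436
vertex -3.03 2.683 4.242
vertex -2.321 3.052 3.983
endloop
endfacet
facet normal -0.462 0.298 -0.835
outer loop
vertex -3.828 3.199 2.797
vertex -3.119 3.568 2.537
vertex -3.457 2.804 2.451
endloop
endfacet
facet normal -0.674 -0.730 0.111
outer loop
vertex -3.828 3.199 2.797
vertex -3.457 2.804 2.451
vertex -3.03 2.683 4.242
endloop
endfacet
facet normal -0.674 -0.730 0.111
outer loop
vertex -3.03 2.683 4.242
vertex -3.457 2.804 2.451
vertex -2.659 2.288 3.896
endloop
endfacet
facet normal 0.461 -0.299 0.836
outer loop
vertex -3.03 2.683 4.242
vertex -2.659 2.288 3.896
vertex -2.321 3.052 3.983
endloop
endfacet
facet normal -0.461 0.298 -0.836
outer loop
vertex -3.457 2.804 2.451
vertex -3.119 3.568 2.537
vertex -2.888 2.856 2.156
endloop
endfacet
facet normal -0.069 -0.951 -0.301
outer loop
vertex -3.457 2.804 2.451
vertex -2.888 2.856 2.156
vertex -2.659 2.288 3.896
endloop
endfacet
facet normal -0.069 -0.951 -0.301
outer loop
vertex -2.659 2.288 3.896
vertex -2.888 2.856 2.156
vertex -2.09 2.34 3.601
endloop
endfacet
facet normal 0.461 -0.299 0.836
outer loop
vertex -2.659 2.288 3.896
vertex -2.09 2.34 3.601
vertex -2.321 3.052 3.983
endloop
endfacet
facet normal -0.462 0.297 -0.836
outer loop
vertex -2.888 2.856 2.156
vertex -3.119 3.568 2.537
vertex -2.455 3.326 2.084
endloop
endfacet
facet normal 0.577 -0.614 -0.538
outer loop
vertex -2.888 2.856 2.156
vertex -2.455 3.326 2.084
vertex -2.09 2.34 3.601
endloop
endfacet
facet normal 0.576 -0.615 -0.538
outer loop
vertex -2.09 2.34 3.601
vertex -2.455 3.326 2.084
vertex -1.657 2.809 3.529
endloop
endfacet
facet normal 0.462 -0.298 0.835
outer loop
vertex -2.09 2.34 3.601
vertex -1.657 2.809 3.529
vertex -2.321 3.052 3.983
endloop
endfacet
facet normal -0.461 0.299 -0.835
outer loop
vertex -2.455 3.326 2.084
vertex -3.119 3.568 2.537
vertex -2.41 3.937 2.278
endloop
endfacet
facet normal 0.884 0.081 -0.460
outer loop
vertex -2.455 3.326 2.084
vertex -2.41 3.937 2.278
vertex -1.657 2.809 3.529
endloop
endfacet
facet normal 0.884 0.081 -0.460
outer loop
vertex -1.657 2.809 3.529
vertex -2.41 3.937 2.278
vertex -1.612 3.421 3.723
endloop
endfacet
facet normal 0.462 -0.299 0.835
outer loop
vertex -1.657 2.809 3.529
vertex -1.612 3.421 3.723
vertex -2.321 3.052 3.983
endloop
endfacet
facet normal -0.910 0.305 -0.281
outer loop
vertex -2.528 0.361 3.728
vertex -2.26 1.284 3.862
vertex -2.018 0.44 2.161
endloop
endfacet
facet normal -0.277 -0.951 -0.138
outer loop
vertex -0.28 -0.144 2.698
vertex -2.528 0.361 3.728
vertex -2.018 0.44 2.161
endloop
endfacet
facet normal -0.909 0.306 -0.281
outer loop
vertex -2.018 0.44 2.161
vertex -2.26 1.284 3.862
vertex -1.749 1.362 2.295
endloop
endfacet
facet normal 0.309 0.048 -0.950
outer loop
vertex -1.749 1.362 2.295
vertex -0.28 -0.144 2.698
vertex -2.018 0.44 2.161
endloop
endfacet
facet normal -0.310 -0.048 0.950
outer loop
vertex -2.528 0.361 3.728
vertex -0.522 0.7 4.399
vertex -2.26 1.284 3.862
endloop
endfacet
facet normal -0.277 -0.951 -0.138
outer loop
vertex -0.791 -0.222 4.265
vertex -2.528 0.361 3.728
vertex -0.28 -0.144 2.698
endloop
endfacet
facet normal -0.310 -0.048 0.950
outer loop
vertex -0.791 -0.222 4.265
vertex -0.522 0.7 4.399
vertex -2.528 0.361 3.728
endloop
endfacet
facet normal 0.277 0.951 0.138
outer loop
vertex -2.26 1.284 3.862
vertex -0.522 0.7 4.399
vertex -1.749 1.362 2.295
endloop
endfacet
facet normal 0.310 0.048 -0.950
outer loop
vertex -0.012 0.779 2.832
vertex -0.28 -0.144 2.698
vertex -1.749 1.362 2.295
endloop
endfacet
facet normal 0.277 0.951 0.138
outer loop
vertex -1.749 1.362 2.295
vertex -0.522 0.7 4.399
vertex -0.012 0.779 2.832
endloop
endfacet
facet normal 0.910 -0.305 0.281
outer loop
vertex -0.012 0.779 2.832
vertex -0.791 -0.222 4.265
vertex -0.28 -0.144 2.698
endloop
endfacet
facet normal 0.910 -0.306 0.281
outer loop
vertex -0.522 0.7 4.399
vertex -0.791 -0.222 4.265
vertex -0.012 0.779 2.832
endloop
endfacet

endsolid


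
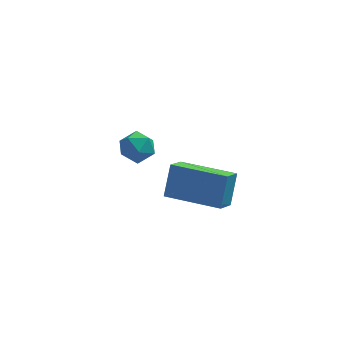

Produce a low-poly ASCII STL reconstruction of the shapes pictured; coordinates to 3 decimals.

solid 
facet normal -0.922 0.384 -0.051
outer loop
vertex 1.303 -3.698 -1.666
vertex 1.491 -3.117 -0.68
vertex 1.602 -3.039 -2.112
endloop
endfacet
facet normal -0.163 -0.501 -0.850
outer loop
vertex 3.289 -3.743 -2.02
vertex 1.303 -3.698 -1.666
vertex 1.602 -3.039 -2.112
endloop
endfacet
facet normal -0.922 0.384 -0.051
outer loop
vertex 1.602 -3.039 -2.112
vertex 1.491 -3.117 -0.68
vertex 1.79 -2.458 -1.126
endloop
endfacet
facet normal 0.352 0.775 -0.524
outer loop
vertex 1.79 -2.458 -1.126
vertex 3.289 -3.743 -2.02
vertex 1.602 -3.039 -2.112
endloop
endfacet
facet normal -0.352 -0.775 0.524
outer loop
vertex 1.303 -3.698 -1.666
vertex 3.178 -3.821 -0.588
vertex 1.491 -3.117 -0.68
endloop
endfacet
facet normal -0.163 -0.501 -0.850
outer loop
vertex 2.99 -4.402 -1.574
vertex 1.303 -3.698 -1.666
vertex 3.289 -3.743 -2.02
endloop
endfacet
facet normal -0.352 -0.775 0.524
outer loop
vertex 2.99 -4.402 -1.574
vertex 3.178 -3.821 -0.588
vertex 1.303 -3.698 -1.666
endloop
endfacet
facet normal 0.163 0.501 0.850
outer loop
vertex 1.491 -3.117 -0.68
vertex 3.178 -3.821 -0.588
vertex 1.79 -2.458 -1.126
endloop
endfacet
facet normal 0.352 0.775 -0.524
outer loop
vertex 3.477 -3.162 -1.034
vertex 3.289 -3.743 -2.02
vertex 1.79 -2.458 -1.126
endloop
endfacet
facet normal 0.163 0.501 0.850
outer loop
vertex 1.79 -2.458 -1.126
vertex 3.178 -3.821 -0.588
vertex 3.477 -3.162 -1.034
endloop
endfacet
facet normal 0.922 -0.384 0.051
outer loop
vertex 3.477 -3.162 -1.034
vertex 2.99 -4.402 -1.574
vertex 3.289 -3.743 -2.02
endloop
endfacet
facet normal 0.922 -0.384 0.051
outer loop
vertex 3.178 -3.821 -0.588
vertex 2.99 -4.402 -1.574
vertex 3.477 -3.162 -1.034
endloop
endfacet
facet normal -0.898 -0.163 0.409
outer loop
vertex -0.207 0.432 -2.666
vertex -0.135 -0.219 -2.768
vertex 0.074 0.052 -2.201
endloop
endfacet
facet normal -0.589 0.414 0.694
outer loop
vertex -0.207 0.432 -2.666
vertex 0.074 0.052 -2.201
vertex 0.328 0.648 -2.341
endloop
endfacet
facet normal -0.454 0.875 0.166
outer loop
vertex -0.207 0.432 -2.666
vertex 0.328 0.648 -2.341
vertex 0.276 0.745 -2.994
endloop
endfacet
facet normal -0.680 0.583 -0.445
outer loop
vertex -0.207 0.432 -2.666
vertex 0.276 0.745 -2.994
vertex -0.011 0.209 -3.258
endloop
endfacet
facet normal -0.954 -0.060 -0.293
outer loop
vertex -0.207 0.432 -2.666
vertex -0.011 0.209 -3.258
vertex -0.135 -0.219 -2.768
endloop
endfacet
facet normal 0.035 0.214 0.976
outer loop
vertex 0.328 0.648 -2.341
vertex 0.074 0.052 -2.201
vertex 0.731 0.131 -2.242
endloop
endfacet
facet normal -0.465 -0.720 0.515
outer loop
vertex 0.074 0.052 -2.201
vertex -0.135 -0.219 -2.768
vertex 0.444 -0.405 -2.506
endloop
endfacet
facet normal -0.555 -0.552 -0.622
outer loop
vertex -0.135 -0.219 -2.768
vertex -0.011 0.209 -3.258
vertex 0.392 -0.308 -3.159
endloop
endfacet
facet normal -0.113 0.487 -0.866
outer loop
vertex -0.011 0.209 -3.258
vertex 0.276 0.745 -2.994
vertex 0.646 0.288 -3.299
endloop
endfacet
facet normal 0.253 0.960 0.122
outer loop
vertex 0.276 0.745 -2.994
vertex 0.328 0.648 -2.341
vertex 0.855 0.559 -2.732
endloop
endfacet
facet normal 0.680 -0.583 0.445
outer loop
vertex 0.927 -0.092 -2.834
vertex 0.731 0.131 -2.242
vertex 0.444 -0.405 -2.506
endloop
endfacet
facet normal 0.454 -0.875 -0.166
outer loop
vertex 0.927 -0.092 -2.834
vertex 0.444 -0.405 -2.506
vertex 0.392 -0.308 -3.159
endloop
endfacet
facet normal 0.589 -0.414 -0.694
outer loop
vertex 0.927 -0.092 -2.834
vertex 0.392 -0.308 -3.159
vertex 0.646 0.288 -3.299
endloop
endfacet
facet normal 0.898 0.163 -0.409
outer loop
vertex 0.927 -0.092 -2.834
vertex 0.646 0.288 -3.299
vertex 0.855 0.559 -2.732
endloop
endfacet
facet normal 0.954 0.060 0.293
outer loop
vertex 0.927 -0.092 -2.834
vertex 0.855 0.559 -2.732
vertex 0.731 0.131 -2.242
endloop
endfacet
facet normal 0.113 -0.487 0.866
outer loop
vertex 0.444 -0.405 -2.506
vertex 0.731 0.131 -2.242
vertex 0.074 0.052 -2.201
endloop
endfacet
facet normal -0.253 -0.960 -0.122
outer loop
vertex 0.392 -0.308 -3.159
vertex 0.444 -0.405 -2.506
vertex -0.135 -0.219 -2.768
endloop
endfacet
facet normal -0.035 -0.214 -0.976
outer loop
vertex 0.646 0.288 -3.299
vertex 0.392 -0.308 -3.159
vertex -0.011 0.209 -3.258
endloop
endfacet
facet normal 0.465 0.720 -0.515
outer loop
vertex 0.855 0.559 -2.732
vertex 0.646 0.288 -3.299
vertex 0.276 0.745 -2.994
endloop
endfacet
facet normal 0.555 0.552 0.622
outer loop
vertex 0.731 0.131 -2.242
vertex 0.855 0.559 -2.732
vertex 0.328 0.648 -2.341
endloop
endfacet

endsolid


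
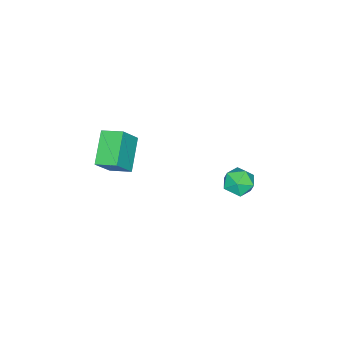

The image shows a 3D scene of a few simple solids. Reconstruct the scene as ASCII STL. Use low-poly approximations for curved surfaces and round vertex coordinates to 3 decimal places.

solid 
facet normal -0.583 0.148 -0.799
outer loop
vertex 1.352 -0.977 2.757
vertex 1.154 0.223 3.124
vertex 2.986 -0.375 1.675
endloop
endfacet
facet normal 0.157 -0.944 -0.289
outer loop
vertex 3.966 -0.623 3.016
vertex 1.352 -0.977 2.757
vertex 2.986 -0.375 1.675
endloop
endfacet
facet normal -0.584 0.147 -0.799
outer loop
vertex 2.986 -0.375 1.675
vertex 1.154 0.223 3.124
vertex 2.787 0.825 2.042
endloop
endfacet
facet normal 0.797 0.294 -0.528
outer loop
vertex 2.787 0.825 2.042
vertex 3.966 -0.623 3.016
vertex 2.986 -0.375 1.675
endloop
endfacet
facet normal -0.797 -0.293 0.528
outer loop
vertex 1.352 -0.977 2.757
vertex 2.134 -0.025 4.465
vertex 1.154 0.223 3.124
endloop
endfacet
facet normal 0.157 -0.944 -0.289
outer loop
vertex 2.333 -1.225 4.098
vertex 1.352 -0.977 2.757
vertex 3.966 -0.623 3.016
endloop
endfacet
facet normal -0.797 -0.294 0.528
outer loop
vertex 2.333 -1.225 4.098
vertex 2.134 -0.025 4.465
vertex 1.352 -0.977 2.757
endloop
endfacet
facet normal -0.157 0.944 0.289
outer loop
vertex 1.154 0.223 3.124
vertex 2.134 -0.025 4.465
vertex 2.787 0.825 2.042
endloop
endfacet
facet normal 0.797 0.293 -0.529
outer loop
vertex 3.768 0.577 3.383
vertex 3.966 -0.623 3.016
vertex 2.787 0.825 2.042
endloop
endfacet
facet normal -0.156 0.944 0.289
outer loop
vertex 2.787 0.825 2.042
vertex 2.134 -0.025 4.465
vertex 3.768 0.577 3.383
endloop
endfacet
facet normal 0.584 -0.148 0.798
outer loop
vertex 3.768 0.577 3.383
vertex 2.333 -1.225 4.098
vertex 3.966 -0.623 3.016
endloop
endfacet
facet normal 0.583 -0.148 0.799
outer loop
vertex 2.134 -0.025 4.465
vertex 2.333 -1.225 4.098
vertex 3.768 0.577 3.383
endloop
endfacet
facet normal -0.463 0.718 0.520
outer loop
vertex -4.326 4.175 -3.32
vertex -3.762 3.955 -2.513
vertex -3.443 4.643 -3.179
endloop
endfacet
facet normal -0.439 0.881 -0.175
outer loop
vertex -4.326 4.175 -3.32
vertex -3.443 4.643 -3.179
vertex -3.706 4.329 -4.102
endloop
endfacet
facet normal -0.765 0.358 -0.536
outer loop
vertex -4.326 4.175 -3.32
vertex -3.706 4.329 -4.102
vertex -4.187 3.447 -4.005
endloop
endfacet
facet normal -0.990 -0.128 -0.065
outer loop
vertex -4.326 4.175 -3.32
vertex -4.187 3.447 -4.005
vertex -4.222 3.216 -3.023
endloop
endfacet
facet normal -0.804 0.095 0.588
outer loop
vertex -4.326 4.175 -3.32
vertex -4.222 3.216 -3.023
vertex -3.762 3.955 -2.513
endloop
endfacet
facet normal 0.246 0.894 -0.374
outer loop
vertex -3.706 4.329 -4.102
vertex -3.443 4.643 -3.179
vertex -2.758 4.204 -3.777
endloop
endfacet
facet normal 0.206 0.629 0.749
outer loop
vertex -3.443 4.643 -3.179
vertex -3.762 3.955 -2.513
vertex -2.793 3.973 -2.795
endloop
endfacet
facet normal -0.344 -0.379 0.859
outer loop
vertex -3.762 3.955 -2.513
vertex -4.222 3.216 -3.023
vertex -3.274 3.091 -2.698
endloop
endfacet
facet normal -0.645 -0.738 -0.197
outer loop
vertex -4.222 3.216 -3.023
vertex -4.187 3.447 -4.005
vertex -3.537 2.777 -3.621
endloop
endfacet
facet normal -0.280 0.047 -0.959
outer loop
vertex -4.187 3.447 -4.005
vertex -3.706 4.329 -4.102
vertex -3.218 3.465 -4.287
endloop
endfacet
facet normal 0.990 0.128 0.065
outer loop
vertex -2.654 3.245 -3.48
vertex -2.758 4.204 -3.777
vertex -2.793 3.973 -2.795
endloop
endfacet
facet normal 0.765 -0.358 0.536
outer loop
vertex -2.654 3.245 -3.48
vertex -2.793 3.973 -2.795
vertex -3.274 3.091 -2.698
endloop
endfacet
facet normal 0.439 -0.881 0.175
outer loop
vertex -2.654 3.245 -3.48
vertex -3.274 3.091 -2.698
vertex -3.537 2.777 -3.621
endloop
endfacet
facet normal 0.463 -0.718 -0.520
outer loop
vertex -2.654 3.245 -3.48
vertex -3.537 2.777 -3.621
vertex -3.218 3.465 -4.287
endloop
endfacet
facet normal 0.804 -0.095 -0.588
outer loop
vertex -2.654 3.245 -3.48
vertex -3.218 3.465 -4.287
vertex -2.758 4.204 -3.777
endloop
endfacet
facet normal 0.645 0.738 0.197
outer loop
vertex -2.793 3.973 -2.795
vertex -2.758 4.204 -3.777
vertex -3.443 4.643 -3.179
endloop
endfacet
facet normal 0.280 -0.047 0.959
outer loop
vertex -3.274 3.091 -2.698
vertex -2.793 3.973 -2.795
vertex -3.762 3.955 -2.513
endloop
endfacet
facet normal -0.246 -0.894 0.374
outer loop
vertex -3.537 2.777 -3.621
vertex -3.274 3.091 -2.698
vertex -4.222 3.216 -3.023
endloop
endfacet
facet normal -0.206 -0.629 -0.749
outer loop
vertex -3.218 3.465 -4.287
vertex -3.537 2.777 -3.621
vertex -4.187 3.447 -4.005
endloop
endfacet
facet normal 0.344 0.379 -0.859
outer loop
vertex -2.758 4.204 -3.777
vertex -3.218 3.465 -4.287
vertex -3.706 4.329 -4.102
endloop
endfacet

endsolid


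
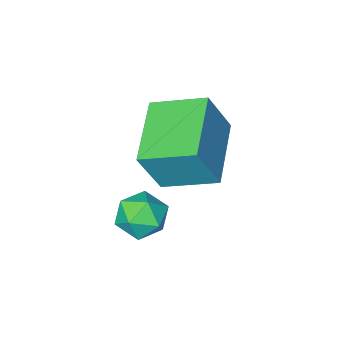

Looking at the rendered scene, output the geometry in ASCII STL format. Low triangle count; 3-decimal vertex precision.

solid 
facet normal -0.651 0.677 0.344
outer loop
vertex -1.578 3.465 4.732
vertex -0.45 4.771 4.296
vertex -2.147 3.544 3.499
endloop
endfacet
facet normal -0.634 -0.734 0.245
outer loop
vertex -1.21 2.569 3.004
vertex -1.578 3.465 4.732
vertex -2.147 3.544 3.499
endloop
endfacet
facet normal -0.651 0.677 0.344
outer loop
vertex -2.147 3.544 3.499
vertex -0.45 4.771 4.296
vertex -1.019 4.85 3.063
endloop
endfacet
facet normal -0.418 0.058 -0.907
outer loop
vertex -1.019 4.85 3.063
vertex -1.21 2.569 3.004
vertex -2.147 3.544 3.499
endloop
endfacet
facet normal 0.418 -0.058 0.907
outer loop
vertex -1.578 3.465 4.732
vertex 0.487 3.796 3.801
vertex -0.45 4.771 4.296
endloop
endfacet
facet normal -0.634 -0.734 0.245
outer loop
vertex -0.641 2.49 4.237
vertex -1.578 3.465 4.732
vertex -1.21 2.569 3.004
endloop
endfacet
facet normal 0.418 -0.058 0.907
outer loop
vertex -0.641 2.49 4.237
vertex 0.487 3.796 3.801
vertex -1.578 3.465 4.732
endloop
endfacet
facet normal 0.634 0.734 -0.245
outer loop
vertex -0.45 4.771 4.296
vertex 0.487 3.796 3.801
vertex -1.019 4.85 3.063
endloop
endfacet
facet normal -0.418 0.058 -0.907
outer loop
vertex -0.082 3.875 2.568
vertex -1.21 2.569 3.004
vertex -1.019 4.85 3.063
endloop
endfacet
facet normal 0.634 0.734 -0.245
outer loop
vertex -1.019 4.85 3.063
vertex 0.487 3.796 3.801
vertex -0.082 3.875 2.568
endloop
endfacet
facet normal 0.651 -0.677 -0.344
outer loop
vertex -0.082 3.875 2.568
vertex -0.641 2.49 4.237
vertex -1.21 2.569 3.004
endloop
endfacet
facet normal 0.651 -0.677 -0.344
outer loop
vertex 0.487 3.796 3.801
vertex -0.641 2.49 4.237
vertex -0.082 3.875 2.568
endloop
endfacet
facet normal 0.246 0.723 0.646
outer loop
vertex 0.272 4.366 1.714
vertex 0.28 3.909 2.222
vertex 0.849 4.034 1.866
endloop
endfacet
facet normal 0.500 0.866 -0.005
outer loop
vertex 0.272 4.366 1.714
vertex 0.849 4.034 1.866
vertex 0.673 4.132 1.213
endloop
endfacet
facet normal -0.052 0.888 -0.457
outer loop
vertex 0.272 4.366 1.714
vertex 0.673 4.132 1.213
vertex -0.006 4.068 1.166
endloop
endfacet
facet normal -0.647 0.758 -0.084
outer loop
vertex 0.272 4.366 1.714
vertex -0.006 4.068 1.166
vertex -0.249 3.93 1.79
endloop
endfacet
facet normal -0.462 0.656 0.597
outer loop
vertex 0.272 4.366 1.714
vertex -0.249 3.93 1.79
vertex 0.28 3.909 2.222
endloop
endfacet
facet normal 0.924 0.327 -0.200
outer loop
vertex 0.673 4.132 1.213
vertex 0.849 4.034 1.866
vertex 0.929 3.53 1.41
endloop
endfacet
facet normal 0.513 0.093 0.853
outer loop
vertex 0.849 4.034 1.866
vertex 0.28 3.909 2.222
vertex 0.686 3.392 2.034
endloop
endfacet
facet normal -0.633 -0.016 0.774
outer loop
vertex 0.28 3.909 2.222
vertex -0.249 3.93 1.79
vertex 0.007 3.328 1.987
endloop
endfacet
facet normal -0.932 0.150 -0.330
outer loop
vertex -0.249 3.93 1.79
vertex -0.006 4.068 1.166
vertex -0.169 3.426 1.334
endloop
endfacet
facet normal 0.030 0.363 -0.931
outer loop
vertex -0.006 4.068 1.166
vertex 0.673 4.132 1.213
vertex 0.4 3.551 0.978
endloop
endfacet
facet normal 0.647 -0.758 0.084
outer loop
vertex 0.408 3.094 1.486
vertex 0.929 3.53 1.41
vertex 0.686 3.392 2.034
endloop
endfacet
facet normal 0.052 -0.888 0.457
outer loop
vertex 0.408 3.094 1.486
vertex 0.686 3.392 2.034
vertex 0.007 3.328 1.987
endloop
endfacet
facet normal -0.500 -0.866 0.005
outer loop
vertex 0.408 3.094 1.486
vertex 0.007 3.328 1.987
vertex -0.169 3.426 1.334
endloop
endfacet
facet normal -0.246 -0.723 -0.646
outer loop
vertex 0.408 3.094 1.486
vertex -0.169 3.426 1.334
vertex 0.4 3.551 0.978
endloop
endfacet
facet normal 0.462 -0.656 -0.597
outer loop
vertex 0.408 3.094 1.486
vertex 0.4 3.551 0.978
vertex 0.929 3.53 1.41
endloop
endfacet
facet normal 0.932 -0.150 0.330
outer loop
vertex 0.686 3.392 2.034
vertex 0.929 3.53 1.41
vertex 0.849 4.034 1.866
endloop
endfacet
facet normal -0.030 -0.363 0.931
outer loop
vertex 0.007 3.328 1.987
vertex 0.686 3.392 2.034
vertex 0.28 3.909 2.222
endloop
endfacet
facet normal -0.924 -0.327 0.200
outer loop
vertex -0.169 3.426 1.334
vertex 0.007 3.328 1.987
vertex -0.249 3.93 1.79
endloop
endfacet
facet normal -0.513 -0.093 -0.853
outer loop
vertex 0.4 3.551 0.978
vertex -0.169 3.426 1.334
vertex -0.006 4.068 1.166
endloop
endfacet
facet normal 0.633 0.016 -0.774
outer loop
vertex 0.929 3.53 1.41
vertex 0.4 3.551 0.978
vertex 0.673 4.132 1.213
endloop
endfacet

endsolid


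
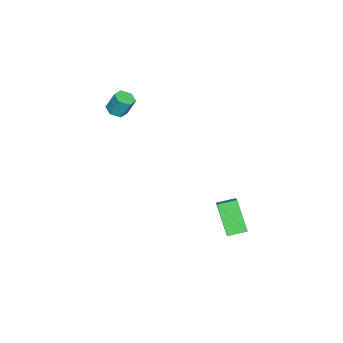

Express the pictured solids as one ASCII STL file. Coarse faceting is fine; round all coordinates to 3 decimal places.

solid 
facet normal -0.488 -0.404 0.774
outer loop
vertex 0.452 3.004 -0.389
vertex 0.002 3.982 -0.162
vertex -0.798 2.654 -1.359
endloop
endfacet
facet normal 0.409 -0.889 -0.206
outer loop
vertex 0.198 3.478 -2.938
vertex 0.452 3.004 -0.389
vertex -0.798 2.654 -1.359
endloop
endfacet
facet normal -0.489 -0.403 0.774
outer loop
vertex -0.798 2.654 -1.359
vertex 0.002 3.982 -0.162
vertex -1.247 3.632 -1.133
endloop
endfacet
facet normal -0.771 -0.216 -0.599
outer loop
vertex -1.247 3.632 -1.133
vertex 0.198 3.478 -2.938
vertex -0.798 2.654 -1.359
endloop
endfacet
facet normal 0.771 0.216 0.599
outer loop
vertex 0.452 3.004 -0.389
vertex 0.998 4.806 -1.741
vertex 0.002 3.982 -0.162
endloop
endfacet
facet normal 0.409 -0.889 -0.206
outer loop
vertex 1.447 3.828 -1.967
vertex 0.452 3.004 -0.389
vertex 0.198 3.478 -2.938
endloop
endfacet
facet normal 0.771 0.216 0.599
outer loop
vertex 1.447 3.828 -1.967
vertex 0.998 4.806 -1.741
vertex 0.452 3.004 -0.389
endloop
endfacet
facet normal -0.409 0.889 0.206
outer loop
vertex 0.002 3.982 -0.162
vertex 0.998 4.806 -1.741
vertex -1.247 3.632 -1.133
endloop
endfacet
facet normal -0.771 -0.216 -0.599
outer loop
vertex -0.252 4.456 -2.711
vertex 0.198 3.478 -2.938
vertex -1.247 3.632 -1.133
endloop
endfacet
facet normal -0.409 0.889 0.206
outer loop
vertex -1.247 3.632 -1.133
vertex 0.998 4.806 -1.741
vertex -0.252 4.456 -2.711
endloop
endfacet
facet normal 0.488 0.404 -0.774
outer loop
vertex -0.252 4.456 -2.711
vertex 1.447 3.828 -1.967
vertex 0.198 3.478 -2.938
endloop
endfacet
facet normal 0.488 0.403 -0.774
outer loop
vertex 0.998 4.806 -1.741
vertex 1.447 3.828 -1.967
vertex -0.252 4.456 -2.711
endloop
endfacet
facet normal 0.020 -0.414 -0.910
outer loop
vertex -2.814 -3.169 2.971
vertex -3.288 -3.564 3.14
vertex -3.423 -2.996 2.879
endloop
endfacet
facet normal 0.306 0.869 -0.388
outer loop
vertex -2.814 -3.169 2.971
vertex -3.423 -2.996 2.879
vertex -2.838 -2.661 4.09
endloop
endfacet
facet normal 0.306 0.869 -0.388
outer loop
vertex -2.838 -2.661 4.09
vertex -3.423 -2.996 2.879
vertex -3.447 -2.487 3.999
endloop
endfacet
facet normal -0.018 0.413 0.910
outer loop
vertex -2.838 -2.661 4.09
vertex -3.447 -2.487 3.999
vertex -3.312 -3.056 4.26
endloop
endfacet
facet normal 0.018 -0.414 -0.910
outer loop
vertex -3.423 -2.996 2.879
vertex -3.288 -3.564 3.14
vertex -3.897 -3.391 3.049
endloop
endfacet
facet normal -0.672 0.669 -0.318
outer loop
vertex -3.423 -2.996 2.879
vertex -3.897 -3.391 3.049
vertex -3.447 -2.487 3.999
endloop
endfacet
facet normal -0.672 0.669 -0.318
outer loop
vertex -3.447 -2.487 3.999
vertex -3.897 -3.391 3.049
vertex -3.921 -2.883 4.168
endloop
endfacet
facet normal -0.020 0.413 0.911
outer loop
vertex -3.447 -2.487 3.999
vertex -3.921 -2.883 4.168
vertex -3.312 -3.056 4.26
endloop
endfacet
facet normal 0.018 -0.414 -0.910
outer loop
vertex -3.897 -3.391 3.049
vertex -3.288 -3.564 3.14
vertex -3.762 -3.959 3.31
endloop
endfacet
facet normal -0.977 -0.200 0.070
outer loop
vertex -3.897 -3.391 3.049
vertex -3.762 -3.959 3.31
vertex -3.921 -2.883 4.168
endloop
endfacet
facet normal -0.977 -0.200 0.070
outer loop
vertex -3.921 -2.883 4.168
vertex -3.762 -3.959 3.31
vertex -3.786 -3.451 4.429
endloop
endfacet
facet normal -0.020 0.414 0.910
outer loop
vertex -3.921 -2.883 4.168
vertex -3.786 -3.451 4.429
vertex -3.312 -3.056 4.26
endloop
endfacet
facet normal 0.018 -0.413 -0.910
outer loop
vertex -3.762 -3.959 3.31
vertex -3.288 -3.564 3.14
vertex -3.153 -4.133 3.401
endloop
endfacet
facet normal -0.306 -0.869 0.388
outer loop
vertex -3.762 -3.959 3.31
vertex -3.153 -4.133 3.401
vertex -3.786 -3.451 4.429
endloop
endfacet
facet normal -0.306 -0.869 0.389
outer loop
vertex -3.786 -3.451 4.429
vertex -3.153 -4.133 3.401
vertex -3.177 -3.624 4.521
endloop
endfacet
facet normal -0.020 0.414 0.910
outer loop
vertex -3.786 -3.451 4.429
vertex -3.177 -3.624 4.521
vertex -3.312 -3.056 4.26
endloop
endfacet
facet normal 0.020 -0.413 -0.911
outer loop
vertex -3.153 -4.133 3.401
vertex -3.288 -3.564 3.14
vertex -2.679 -3.737 3.232
endloop
endfacet
facet normal 0.672 -0.669 0.318
outer loop
vertex -3.153 -4.133 3.401
vertex -2.679 -3.737 3.232
vertex -3.177 -3.624 4.521
endloop
endfacet
facet normal 0.672 -0.669 0.318
outer loop
vertex -3.177 -3.624 4.521
vertex -2.679 -3.737 3.232
vertex -2.703 -3.229 4.351
endloop
endfacet
facet normal -0.018 0.414 0.910
outer loop
vertex -3.177 -3.624 4.521
vertex -2.703 -3.229 4.351
vertex -3.312 -3.056 4.26
endloop
endfacet
facet normal 0.020 -0.414 -0.910
outer loop
vertex -2.679 -3.737 3.232
vertex -3.288 -3.564 3.14
vertex -2.814 -3.169 2.971
endloop
endfacet
facet normal 0.977 0.200 -0.070
outer loop
vertex -2.679 -3.737 3.232
vertex -2.814 -3.169 2.971
vertex -2.703 -3.229 4.351
endloop
endfacet
facet normal 0.977 0.200 -0.070
outer loop
vertex -2.703 -3.229 4.351
vertex -2.814 -3.169 2.971
vertex -2.838 -2.661 4.09
endloop
endfacet
facet normal -0.018 0.414 0.910
outer loop
vertex -2.703 -3.229 4.351
vertex -2.838 -2.661 4.09
vertex -3.312 -3.056 4.26
endloop
endfacet

endsolid


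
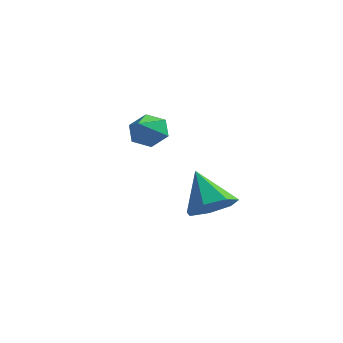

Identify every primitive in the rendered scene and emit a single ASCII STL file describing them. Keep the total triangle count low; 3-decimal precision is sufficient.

solid 
facet normal -0.194 0.834 -0.516
outer loop
vertex -0.229 -0.535 2.08
vertex -0.565 -0.165 2.804
vertex 0.292 -0.078 2.622
endloop
endfacet
facet normal 0.793 -0.512 -0.331
outer loop
vertex -0.229 -0.535 2.08
vertex 0.292 -0.078 2.622
vertex -0.235 -1.575 3.676
endloop
endfacet
facet normal -0.194 0.834 -0.516
outer loop
vertex 0.292 -0.078 2.622
vertex -0.565 -0.165 2.804
vertex -0.044 0.292 3.346
endloop
endfacet
facet normal 0.904 -0.017 0.428
outer loop
vertex 0.292 -0.078 2.622
vertex -0.044 0.292 3.346
vertex -0.235 -1.575 3.676
endloop
endfacet
facet normal -0.194 0.834 -0.516
outer loop
vertex -0.044 0.292 3.346
vertex -0.565 -0.165 2.804
vertex -0.901 0.205 3.528
endloop
endfacet
facet normal 0.191 0.152 0.970
outer loop
vertex -0.044 0.292 3.346
vertex -0.901 0.205 3.528
vertex -0.235 -1.575 3.676
endloop
endfacet
facet normal -0.196 0.834 -0.517
outer loop
vertex -0.901 0.205 3.528
vertex -0.565 -0.165 2.804
vertex -1.421 -0.253 2.986
endloop
endfacet
facet normal -0.633 -0.174 0.754
outer loop
vertex -0.901 0.205 3.528
vertex -1.421 -0.253 2.986
vertex -0.235 -1.575 3.676
endloop
endfacet
facet normal -0.195 0.834 -0.516
outer loop
vertex -1.421 -0.253 2.986
vertex -0.565 -0.165 2.804
vertex -1.085 -0.623 2.261
endloop
endfacet
facet normal -0.743 -0.669 -0.003
outer loop
vertex -1.421 -0.253 2.986
vertex -1.085 -0.623 2.261
vertex -0.235 -1.575 3.676
endloop
endfacet
facet normal -0.195 0.834 -0.517
outer loop
vertex -1.085 -0.623 2.261
vertex -0.565 -0.165 2.804
vertex -0.229 -0.535 2.08
endloop
endfacet
facet normal -0.029 -0.837 -0.546
outer loop
vertex -1.085 -0.623 2.261
vertex -0.229 -0.535 2.08
vertex -0.235 -1.575 3.676
endloop
endfacet
facet normal 0.554 -0.327 -0.766
outer loop
vertex 4.971 -4.032 1.461
vertex 4.212 -3.733 0.785
vertex 5.037 -3.172 1.142
endloop
endfacet
facet normal 0.496 0.268 0.826
outer loop
vertex 4.971 -4.032 1.461
vertex 5.037 -3.172 1.142
vertex 3.148 -3.107 2.255
endloop
endfacet
facet normal 0.553 -0.326 -0.766
outer loop
vertex 5.037 -3.172 1.142
vertex 4.212 -3.733 0.785
vertex 4.481 -2.734 0.554
endloop
endfacet
facet normal 0.266 0.876 0.401
outer loop
vertex 5.037 -3.172 1.142
vertex 4.481 -2.734 0.554
vertex 3.148 -3.107 2.255
endloop
endfacet
facet normal 0.554 -0.326 -0.766
outer loop
vertex 4.481 -2.734 0.554
vertex 4.212 -3.733 0.785
vertex 3.723 -3.049 0.14
endloop
endfacet
facet normal -0.350 0.934 -0.070
outer loop
vertex 4.481 -2.734 0.554
vertex 3.723 -3.049 0.14
vertex 3.148 -3.107 2.255
endloop
endfacet
facet normal 0.554 -0.326 -0.766
outer loop
vertex 3.723 -3.049 0.14
vertex 4.212 -3.733 0.785
vertex 3.332 -3.879 0.211
endloop
endfacet
facet normal -0.888 0.398 -0.230
outer loop
vertex 3.723 -3.049 0.14
vertex 3.332 -3.879 0.211
vertex 3.148 -3.107 2.255
endloop
endfacet
facet normal 0.554 -0.326 -0.766
outer loop
vertex 3.332 -3.879 0.211
vertex 4.212 -3.733 0.785
vertex 3.604 -4.599 0.714
endloop
endfacet
facet normal -0.944 -0.329 0.039
outer loop
vertex 3.332 -3.879 0.211
vertex 3.604 -4.599 0.714
vertex 3.148 -3.107 2.255
endloop
endfacet
facet normal 0.554 -0.326 -0.766
outer loop
vertex 3.604 -4.599 0.714
vertex 4.212 -3.733 0.785
vertex 4.334 -4.667 1.271
endloop
endfacet
facet normal -0.474 -0.699 0.536
outer loop
vertex 3.604 -4.599 0.714
vertex 4.334 -4.667 1.271
vertex 3.148 -3.107 2.255
endloop
endfacet
facet normal 0.554 -0.326 -0.766
outer loop
vertex 4.334 -4.667 1.271
vertex 4.212 -3.733 0.785
vertex 4.971 -4.032 1.461
endloop
endfacet
facet normal 0.167 -0.432 0.886
outer loop
vertex 4.334 -4.667 1.271
vertex 4.971 -4.032 1.461
vertex 3.148 -3.107 2.255
endloop
endfacet

endsolid
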